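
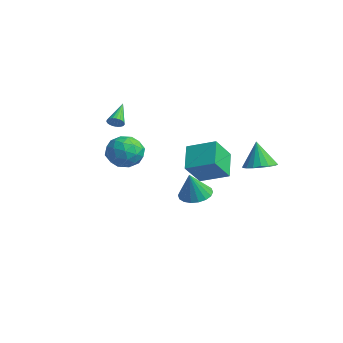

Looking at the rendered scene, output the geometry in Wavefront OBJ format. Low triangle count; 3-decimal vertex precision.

v -3.279 2.8 -4.13
v -2.575 2.157 -4.493
v -2.921 2.22 -2.41
v -2.336 2.535 -4.415
v -2.284 2.966 -4.281
v -2.429 3.363 -4.117
v -2.742 3.649 -3.955
v -3.162 3.767 -3.828
v -3.605 3.693 -3.761
v -3.983 3.443 -3.767
v -4.222 3.064 -3.845
v -4.274 2.634 -3.979
v -4.129 2.236 -4.143
v -3.816 1.95 -4.304
v -3.396 1.832 -4.432
v -2.954 1.906 -4.499
v 2.906 -0.05 -0.443
v 3.4 -1.188 0.847
v 1.687 0.645 0.636
v 2.181 -0.493 1.926
v 4.079 1.113 0.134
v 4.573 -0.025 1.424
v 2.86 1.808 1.213
v 3.354 0.67 2.503
v 3.908 3.032 0.501
v 4.506 2.286 0.666
v 3.452 3.028 2.139
v 4.758 2.629 0.737
v 4.842 3.052 0.761
v 4.741 3.47 0.734
v 4.475 3.802 0.661
v 4.097 3.981 0.555
v 3.681 3.973 0.44
v 3.31 3.777 0.336
v 3.058 3.434 0.265
v 2.974 3.012 0.241
v 3.075 2.593 0.268
v 3.341 2.261 0.342
v 3.719 2.082 0.447
v 4.135 2.091 0.563
v -0.647 -2.938 1.563
v 0.19 -2.188 1.34
v 0.57 -4.332 1.44
v 1.407 -3.582 1.217
v 0.932 -3.617 2.259
v 0.18 -2.756 2.336
v 0.58 -3.764 0.444
v -0.172 -2.903 0.521
v 0.948 -2.698 0.649
v 1.166 -2.607 1.77
v -0.406 -3.913 1.01
v -0.188 -3.822 2.131
v -0.335 -2.441 1.463
v 1.095 -4.079 1.317
v 0.816 -4.1 1.93
v 1.308 -3.659 1.799
v -0.341 -2.775 2.048
v 0.151 -2.334 1.917
v 0.587 -3.174 2.457
v 0.609 -4.186 0.863
v 1.101 -3.745 0.732
v -0.548 -2.861 0.981
v -0.056 -2.42 0.85
v 0.173 -3.346 0.323
v 0.602 -2.3 0.925
v 1.318 -3.119 0.852
v 0.831 -3.226 0.398
v 0.389 -2.72 0.443
v 0.73 -2.246 1.584
v 1.446 -3.066 1.512
v 1.167 -3.087 2.124
v 0.725 -2.58 2.169
v 1.176 -2.546 1.178
v -0.686 -3.454 1.268
v 0.03 -4.274 1.196
v 0.035 -3.94 0.611
v -0.407 -3.433 0.656
v -0.558 -3.401 1.928
v 0.158 -4.22 1.855
v 0.371 -3.8 2.337
v -0.071 -3.294 2.382
v -0.416 -3.974 1.602
v -1.344 -3.022 2.964
v -1.171 -3.27 3.374
v -2.356 -2.118 3.936
v -1.037 -3.107 3.362
v -0.955 -2.928 3.281
v -0.941 -2.766 3.145
v -0.997 -2.648 2.978
v -1.112 -2.595 2.808
v -1.268 -2.616 2.665
v -1.436 -2.706 2.574
v -1.589 -2.852 2.55
v -1.699 -3.027 2.598
v -1.748 -3.201 2.709
v -1.726 -3.344 2.864
v -1.639 -3.431 3.036
v -1.501 -3.448 3.196
v -1.335 -3.391 3.316
f 2 1 4
f 2 4 3
f 4 1 5
f 4 5 3
f 5 1 6
f 5 6 3
f 6 1 7
f 6 7 3
f 7 1 8
f 7 8 3
f 8 1 9
f 8 9 3
f 9 1 10
f 9 10 3
f 10 1 11
f 10 11 3
f 11 1 12
f 11 12 3
f 12 1 13
f 12 13 3
f 13 1 14
f 13 14 3
f 14 1 15
f 14 15 3
f 15 1 16
f 15 16 3
f 16 1 2
f 16 2 3
f 18 20 17
f 21 18 17
f 17 20 19
f 19 21 17
f 18 24 20
f 22 18 21
f 22 24 18
f 20 24 19
f 23 21 19
f 19 24 23
f 23 22 21
f 24 22 23
f 26 25 28
f 26 28 27
f 28 25 29
f 28 29 27
f 29 25 30
f 29 30 27
f 30 25 31
f 30 31 27
f 31 25 32
f 31 32 27
f 32 25 33
f 32 33 27
f 33 25 34
f 33 34 27
f 34 25 35
f 34 35 27
f 35 25 36
f 35 36 27
f 36 25 37
f 36 37 27
f 37 25 38
f 37 38 27
f 38 25 39
f 38 39 27
f 39 25 40
f 39 40 27
f 40 25 26
f 40 26 27
f 41 78 57
f 78 52 81
f 57 81 46
f 78 81 57
f 41 57 53
f 57 46 58
f 53 58 42
f 57 58 53
f 41 53 62
f 53 42 63
f 62 63 48
f 53 63 62
f 41 62 74
f 62 48 77
f 74 77 51
f 62 77 74
f 41 74 78
f 74 51 82
f 78 82 52
f 74 82 78
f 42 58 69
f 58 46 72
f 69 72 50
f 58 72 69
f 46 81 59
f 81 52 80
f 59 80 45
f 81 80 59
f 52 82 79
f 82 51 75
f 79 75 43
f 82 75 79
f 51 77 76
f 77 48 64
f 76 64 47
f 77 64 76
f 48 63 68
f 63 42 65
f 68 65 49
f 63 65 68
f 44 70 56
f 70 50 71
f 56 71 45
f 70 71 56
f 44 56 54
f 56 45 55
f 54 55 43
f 56 55 54
f 44 54 61
f 54 43 60
f 61 60 47
f 54 60 61
f 44 61 66
f 61 47 67
f 66 67 49
f 61 67 66
f 44 66 70
f 66 49 73
f 70 73 50
f 66 73 70
f 45 71 59
f 71 50 72
f 59 72 46
f 71 72 59
f 43 55 79
f 55 45 80
f 79 80 52
f 55 80 79
f 47 60 76
f 60 43 75
f 76 75 51
f 60 75 76
f 49 67 68
f 67 47 64
f 68 64 48
f 67 64 68
f 50 73 69
f 73 49 65
f 69 65 42
f 73 65 69
f 84 83 86
f 84 86 85
f 86 83 87
f 86 87 85
f 87 83 88
f 87 88 85
f 88 83 89
f 88 89 85
f 89 83 90
f 89 90 85
f 90 83 91
f 90 91 85
f 91 83 92
f 91 92 85
f 92 83 93
f 92 93 85
f 93 83 94
f 93 94 85
f 94 83 95
f 94 95 85
f 95 83 96
f 95 96 85
f 96 83 97
f 96 97 85
f 97 83 98
f 97 98 85
f 98 83 99
f 98 99 85
f 99 83 84
f 99 84 85



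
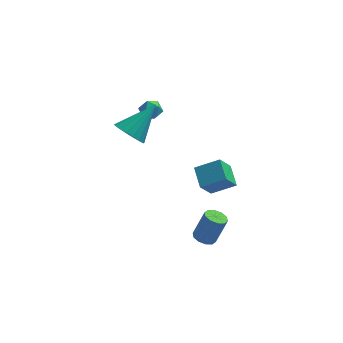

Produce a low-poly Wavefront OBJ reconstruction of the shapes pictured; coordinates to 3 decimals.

v -3.036 2.206 3.418
v -2.742 1.798 2.972
v -3.998 1.742 3.208
v -3.704 1.334 2.762
v -3.577 1.262 3.419
v -2.982 1.548 3.549
v -3.758 1.992 2.631
v -3.163 2.278 2.761
v -3.188 1.665 2.486
v -3.076 1.214 2.972
v -3.664 2.326 3.208
v -3.552 1.875 3.694
v -0.82 0.095 -1.609
v 0.484 0.16 -0.955
v -1.153 1.235 -1.058
v 0.15 1.301 -0.404
v -0.27 0.819 -2.776
v 1.033 0.885 -2.122
v -0.604 1.96 -2.225
v 0.7 2.025 -1.571
v -0.55 -2.043 -3.719
v -0.02 -1.802 -3.958
v 0.561 -1.575 -2.44
v 0.03 -1.817 -2.201
v -0.272 -1.51 -3.905
v 0.309 -1.283 -2.388
v -0.63 -1.421 -3.781
v -0.05 -1.195 -2.264
v -0.958 -1.57 -3.633
v -0.378 -1.344 -2.116
v -1.13 -1.9 -3.518
v -0.55 -1.674 -2.001
v -1.081 -2.285 -3.48
v -0.5 -2.058 -1.962
v -0.829 -2.577 -3.532
v -0.248 -2.35 -2.015
v -0.47 -2.665 -3.656
v 0.11 -2.439 -2.139
v -0.142 -2.516 -3.804
v 0.438 -2.29 -2.287
v 0.03 -2.186 -3.919
v 0.61 -1.96 -2.402
v -4.339 -0.481 3.071
v -3.925 -0.067 2.349
v -3.061 0.641 4.449
v -4.24 0.188 2.433
v -4.574 0.31 2.643
v -4.862 0.276 2.939
v -5.047 0.092 3.26
v -5.091 -0.206 3.544
v -4.987 -0.559 3.734
v -4.754 -0.896 3.793
v -4.439 -1.151 3.709
v -4.105 -1.273 3.498
v -3.816 -1.239 3.203
v -3.632 -1.055 2.882
v -3.588 -0.757 2.598
v -3.692 -0.404 2.408
f 1 12 6
f 1 6 2
f 1 2 8
f 1 8 11
f 1 11 12
f 2 6 10
f 6 12 5
f 12 11 3
f 11 8 7
f 8 2 9
f 4 10 5
f 4 5 3
f 4 3 7
f 4 7 9
f 4 9 10
f 5 10 6
f 3 5 12
f 7 3 11
f 9 7 8
f 10 9 2
f 14 16 13
f 17 14 13
f 13 16 15
f 15 17 13
f 14 20 16
f 18 14 17
f 18 20 14
f 16 20 15
f 19 17 15
f 15 20 19
f 19 18 17
f 20 18 19
f 22 21 25
f 22 25 23
f 23 25 26
f 23 26 24
f 25 21 27
f 25 27 26
f 26 27 28
f 26 28 24
f 27 21 29
f 27 29 28
f 28 29 30
f 28 30 24
f 29 21 31
f 29 31 30
f 30 31 32
f 30 32 24
f 31 21 33
f 31 33 32
f 32 33 34
f 32 34 24
f 33 21 35
f 33 35 34
f 34 35 36
f 34 36 24
f 35 21 37
f 35 37 36
f 36 37 38
f 36 38 24
f 37 21 39
f 37 39 38
f 38 39 40
f 38 40 24
f 39 21 41
f 39 41 40
f 40 41 42
f 40 42 24
f 41 21 22
f 41 22 42
f 42 22 23
f 42 23 24
f 44 43 46
f 44 46 45
f 46 43 47
f 46 47 45
f 47 43 48
f 47 48 45
f 48 43 49
f 48 49 45
f 49 43 50
f 49 50 45
f 50 43 51
f 50 51 45
f 51 43 52
f 51 52 45
f 52 43 53
f 52 53 45
f 53 43 54
f 53 54 45
f 54 43 55
f 54 55 45
f 55 43 56
f 55 56 45
f 56 43 57
f 56 57 45
f 57 43 58
f 57 58 45
f 58 43 44
f 58 44 45



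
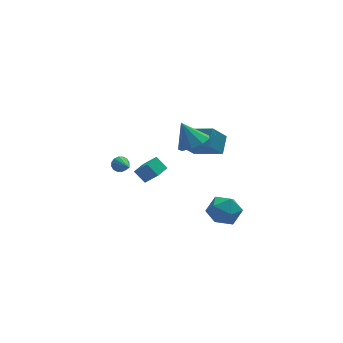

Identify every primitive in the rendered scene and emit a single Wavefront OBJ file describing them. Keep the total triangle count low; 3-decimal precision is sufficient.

v -0.233 1.427 1.317
v 0.261 2.261 2.008
v 0.649 1.788 0.25
v 1.143 2.622 0.942
v 0.957 0.238 1.898
v 1.451 1.072 2.59
v 1.839 0.599 0.832
v 2.333 1.433 1.523
v -3.466 1.584 0.526
v -3.023 1.501 0.311
v -3.374 0.196 1.254
v -2.968 1.621 0.534
v -3.047 1.732 0.754
v -3.238 1.802 0.914
v -3.49 1.815 0.97
v -3.736 1.765 0.907
v -3.91 1.667 0.742
v -3.965 1.547 0.519
v -3.886 1.437 0.299
v -3.695 1.366 0.139
v -3.443 1.354 0.083
v -3.197 1.403 0.146
v 0.586 -2.234 -0.989
v 1.268 -2.912 -1.297
v -0.028 -3.328 0.057
v 0.654 -4.006 -0.251
v 0.948 -3.199 0.279
v 1.328 -2.523 -0.367
v -0.088 -3.717 -0.873
v 0.292 -3.041 -1.519
v 0.852 -3.828 -1.225
v 1.492 -3.508 -0.513
v -0.252 -2.732 -0.727
v 0.388 -2.412 -0.015
v -2.007 4.015 -2.201
v -1.433 3.454 -1.335
v -1.273 4.693 -2.248
v -0.7 4.132 -1.382
v -1.56 3.488 -2.838
v -0.987 2.927 -1.972
v -0.827 4.166 -2.885
v -0.253 3.605 -2.019
v -0.069 -0.367 2.799
v 0.619 -0.757 3.268
v -0.571 0.267 4.061
v 0.797 -0.193 3.055
v 0.57 0.29 2.722
v 0.044 0.466 2.425
v -0.535 0.251 2.302
v -0.896 -0.252 2.412
v -0.869 -0.81 2.702
v -0.469 -1.16 3.038
v 0.119 -1.14 3.261
f 2 4 1
f 5 2 1
f 1 4 3
f 3 5 1
f 2 8 4
f 6 2 5
f 6 8 2
f 4 8 3
f 7 5 3
f 3 8 7
f 7 6 5
f 8 6 7
f 10 9 12
f 10 12 11
f 12 9 13
f 12 13 11
f 13 9 14
f 13 14 11
f 14 9 15
f 14 15 11
f 15 9 16
f 15 16 11
f 16 9 17
f 16 17 11
f 17 9 18
f 17 18 11
f 18 9 19
f 18 19 11
f 19 9 20
f 19 20 11
f 20 9 21
f 20 21 11
f 21 9 22
f 21 22 11
f 22 9 10
f 22 10 11
f 23 34 28
f 23 28 24
f 23 24 30
f 23 30 33
f 23 33 34
f 24 28 32
f 28 34 27
f 34 33 25
f 33 30 29
f 30 24 31
f 26 32 27
f 26 27 25
f 26 25 29
f 26 29 31
f 26 31 32
f 27 32 28
f 25 27 34
f 29 25 33
f 31 29 30
f 32 31 24
f 36 38 35
f 39 36 35
f 35 38 37
f 37 39 35
f 36 42 38
f 40 36 39
f 40 42 36
f 38 42 37
f 41 39 37
f 37 42 41
f 41 40 39
f 42 40 41
f 44 43 46
f 44 46 45
f 46 43 47
f 46 47 45
f 47 43 48
f 47 48 45
f 48 43 49
f 48 49 45
f 49 43 50
f 49 50 45
f 50 43 51
f 50 51 45
f 51 43 52
f 51 52 45
f 52 43 53
f 52 53 45
f 53 43 44
f 53 44 45



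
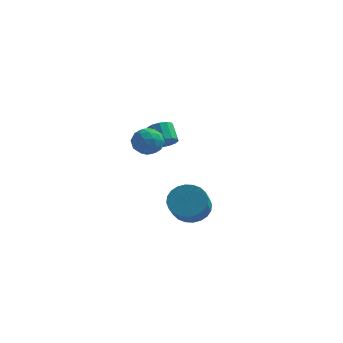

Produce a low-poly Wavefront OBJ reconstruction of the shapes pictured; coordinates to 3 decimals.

v 3.258 -1.604 -4.382
v 4.111 -1.892 -4.77
v 4.194 -2.944 -3.806
v 3.342 -2.656 -3.418
v 4.23 -1.641 -4.507
v 4.313 -2.694 -3.542
v 4.201 -1.385 -4.225
v 4.284 -2.438 -3.26
v 4.028 -1.162 -3.966
v 4.111 -2.215 -3.002
v 3.738 -1.006 -3.771
v 3.821 -2.059 -2.807
v 3.376 -0.941 -3.669
v 3.459 -1.994 -2.705
v 2.995 -0.977 -3.676
v 3.078 -2.03 -2.712
v 2.655 -1.109 -3.79
v 2.738 -2.161 -2.826
v 2.406 -1.316 -3.994
v 2.489 -2.368 -3.03
v 2.287 -1.566 -4.258
v 2.37 -2.619 -3.293
v 2.316 -1.822 -4.54
v 2.399 -2.875 -3.575
v 2.489 -2.045 -4.798
v 2.572 -3.098 -3.834
v 2.779 -2.201 -4.993
v 2.862 -3.254 -4.029
v 3.141 -2.266 -5.095
v 3.224 -3.319 -4.131
v 3.522 -2.23 -5.088
v 3.605 -3.283 -4.124
v 3.862 -2.099 -4.974
v 3.945 -3.151 -4.01
v 0.587 3.528 -2.903
v 1.195 3.599 -2.585
v 0.721 4.303 -1.838
v 0.113 4.232 -2.157
v 1.18 3.877 -2.856
v 0.707 4.581 -2.109
v 0.977 4.045 -3.142
v 0.504 4.748 -2.395
v 0.65 4.048 -3.353
v 0.177 4.752 -2.606
v 0.303 3.886 -3.421
v -0.17 4.59 -2.674
v 0.046 3.611 -3.324
v -0.427 4.315 -2.577
v -0.039 3.309 -3.094
v -0.513 4.013 -2.347
v 0.074 3.077 -2.804
v -0.399 3.781 -2.057
v 0.35 2.988 -2.545
v -0.123 3.692 -1.798
v 0.701 3.071 -2.4
v 0.228 3.774 -1.653
v 1.016 3.298 -2.415
v 0.543 4.002 -1.668
v 0.062 2.129 -1.954
v 0.601 1.711 -2.498
v 0.019 0.989 -1.122
v 0.558 0.571 -1.666
v 0.852 1.241 -1.191
v 0.878 1.946 -1.705
v -0.258 0.754 -1.915
v -0.232 1.459 -2.429
v 0.403 0.862 -2.475
v 1.089 1.163 -2.027
v -0.469 1.537 -1.593
v 0.217 1.838 -1.145
v 0.335 2.02 -2.299
v 0.285 0.68 -1.321
v 0.457 1.074 -1.041
v 0.774 0.828 -1.362
v 0.498 2.158 -1.832
v 0.815 1.913 -2.153
v 0.962 1.636 -1.384
v -0.195 0.787 -1.467
v 0.122 0.542 -1.788
v -0.154 1.872 -2.258
v 0.163 1.626 -2.579
v -0.342 1.064 -2.236
v 0.536 1.275 -2.605
v 0.511 0.605 -2.116
v 0.031 0.713 -2.263
v 0.046 1.127 -2.565
v 0.939 1.452 -2.342
v 0.914 0.782 -1.853
v 1.086 1.176 -1.573
v 1.102 1.59 -1.875
v 0.823 0.953 -2.328
v -0.294 1.918 -1.767
v -0.319 1.248 -1.278
v -0.482 1.11 -1.745
v -0.466 1.524 -2.047
v 0.109 2.095 -1.504
v 0.084 1.425 -1.015
v 0.574 1.573 -1.055
v 0.589 1.987 -1.357
v -0.203 1.747 -1.292
f 2 1 5
f 2 5 3
f 3 5 6
f 3 6 4
f 5 1 7
f 5 7 6
f 6 7 8
f 6 8 4
f 7 1 9
f 7 9 8
f 8 9 10
f 8 10 4
f 9 1 11
f 9 11 10
f 10 11 12
f 10 12 4
f 11 1 13
f 11 13 12
f 12 13 14
f 12 14 4
f 13 1 15
f 13 15 14
f 14 15 16
f 14 16 4
f 15 1 17
f 15 17 16
f 16 17 18
f 16 18 4
f 17 1 19
f 17 19 18
f 18 19 20
f 18 20 4
f 19 1 21
f 19 21 20
f 20 21 22
f 20 22 4
f 21 1 23
f 21 23 22
f 22 23 24
f 22 24 4
f 23 1 25
f 23 25 24
f 24 25 26
f 24 26 4
f 25 1 27
f 25 27 26
f 26 27 28
f 26 28 4
f 27 1 29
f 27 29 28
f 28 29 30
f 28 30 4
f 29 1 31
f 29 31 30
f 30 31 32
f 30 32 4
f 31 1 33
f 31 33 32
f 32 33 34
f 32 34 4
f 33 1 2
f 33 2 34
f 34 2 3
f 34 3 4
f 36 35 39
f 36 39 37
f 37 39 40
f 37 40 38
f 39 35 41
f 39 41 40
f 40 41 42
f 40 42 38
f 41 35 43
f 41 43 42
f 42 43 44
f 42 44 38
f 43 35 45
f 43 45 44
f 44 45 46
f 44 46 38
f 45 35 47
f 45 47 46
f 46 47 48
f 46 48 38
f 47 35 49
f 47 49 48
f 48 49 50
f 48 50 38
f 49 35 51
f 49 51 50
f 50 51 52
f 50 52 38
f 51 35 53
f 51 53 52
f 52 53 54
f 52 54 38
f 53 35 55
f 53 55 54
f 54 55 56
f 54 56 38
f 55 35 57
f 55 57 56
f 56 57 58
f 56 58 38
f 57 35 36
f 57 36 58
f 58 36 37
f 58 37 38
f 59 96 75
f 96 70 99
f 75 99 64
f 96 99 75
f 59 75 71
f 75 64 76
f 71 76 60
f 75 76 71
f 59 71 80
f 71 60 81
f 80 81 66
f 71 81 80
f 59 80 92
f 80 66 95
f 92 95 69
f 80 95 92
f 59 92 96
f 92 69 100
f 96 100 70
f 92 100 96
f 60 76 87
f 76 64 90
f 87 90 68
f 76 90 87
f 64 99 77
f 99 70 98
f 77 98 63
f 99 98 77
f 70 100 97
f 100 69 93
f 97 93 61
f 100 93 97
f 69 95 94
f 95 66 82
f 94 82 65
f 95 82 94
f 66 81 86
f 81 60 83
f 86 83 67
f 81 83 86
f 62 88 74
f 88 68 89
f 74 89 63
f 88 89 74
f 62 74 72
f 74 63 73
f 72 73 61
f 74 73 72
f 62 72 79
f 72 61 78
f 79 78 65
f 72 78 79
f 62 79 84
f 79 65 85
f 84 85 67
f 79 85 84
f 62 84 88
f 84 67 91
f 88 91 68
f 84 91 88
f 63 89 77
f 89 68 90
f 77 90 64
f 89 90 77
f 61 73 97
f 73 63 98
f 97 98 70
f 73 98 97
f 65 78 94
f 78 61 93
f 94 93 69
f 78 93 94
f 67 85 86
f 85 65 82
f 86 82 66
f 85 82 86
f 68 91 87
f 91 67 83
f 87 83 60
f 91 83 87



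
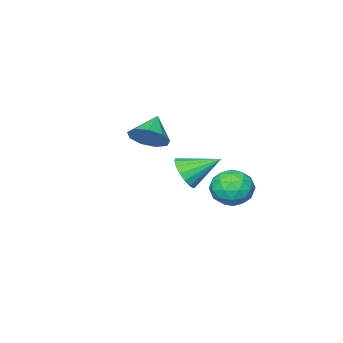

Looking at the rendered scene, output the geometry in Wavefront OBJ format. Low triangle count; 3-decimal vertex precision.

v 1.992 2.15 1.769
v 2.213 1.821 2.377
v 1.467 1.159 1.423
v 1.688 0.83 2.031
v 1.184 1.351 2.063
v 1.509 1.964 2.277
v 2.171 1.016 1.523
v 2.496 1.629 1.737
v 2.324 1.121 2.225
v 1.714 1.327 2.559
v 1.966 1.653 1.241
v 1.356 1.859 1.575
v 2.149 2.073 2.103
v 1.531 0.907 1.697
v 1.235 1.214 1.716
v 1.365 1.02 2.073
v 1.735 2.156 2.044
v 1.865 1.963 2.402
v 1.26 1.687 2.217
v 1.815 1.017 1.398
v 1.945 0.824 1.756
v 2.315 1.96 1.727
v 2.445 1.766 2.084
v 2.42 1.293 1.583
v 2.344 1.468 2.371
v 2.035 0.885 2.168
v 2.319 0.994 1.869
v 2.51 1.355 1.995
v 1.985 1.589 2.567
v 1.676 1.006 2.364
v 1.38 1.313 2.383
v 1.571 1.673 2.509
v 2.05 1.177 2.478
v 2.004 1.974 1.436
v 1.695 1.391 1.233
v 2.109 1.307 1.291
v 2.3 1.667 1.417
v 1.645 2.095 1.632
v 1.336 1.512 1.429
v 1.17 1.625 1.805
v 1.361 1.986 1.931
v 1.63 1.803 1.322
v 3.206 0.903 2.76
v 3.475 0.741 3.295
v 2.454 1.637 3.36
v 3.632 0.976 3.205
v 3.692 1.195 3.013
v 3.64 1.346 2.763
v 3.489 1.396 2.512
v 3.274 1.333 2.319
v 3.043 1.171 2.226
v 2.849 0.949 2.256
v 2.737 0.715 2.401
v 2.733 0.525 2.629
v 2.837 0.421 2.887
v 3.026 0.428 3.115
v 3.256 0.544 3.263
v 1.798 -2.242 2.713
v 2.089 -1.916 3.26
v 1.062 -2.618 3.327
v 1.767 -1.63 3.051
v 1.46 -1.629 2.683
v 1.311 -1.916 2.33
v 1.39 -2.355 2.155
v 1.66 -2.741 2.242
v 1.994 -2.893 2.549
v 2.237 -2.741 2.932
v 2.274 -2.355 3.213
f 1 38 17
f 38 12 41
f 17 41 6
f 38 41 17
f 1 17 13
f 17 6 18
f 13 18 2
f 17 18 13
f 1 13 22
f 13 2 23
f 22 23 8
f 13 23 22
f 1 22 34
f 22 8 37
f 34 37 11
f 22 37 34
f 1 34 38
f 34 11 42
f 38 42 12
f 34 42 38
f 2 18 29
f 18 6 32
f 29 32 10
f 18 32 29
f 6 41 19
f 41 12 40
f 19 40 5
f 41 40 19
f 12 42 39
f 42 11 35
f 39 35 3
f 42 35 39
f 11 37 36
f 37 8 24
f 36 24 7
f 37 24 36
f 8 23 28
f 23 2 25
f 28 25 9
f 23 25 28
f 4 30 16
f 30 10 31
f 16 31 5
f 30 31 16
f 4 16 14
f 16 5 15
f 14 15 3
f 16 15 14
f 4 14 21
f 14 3 20
f 21 20 7
f 14 20 21
f 4 21 26
f 21 7 27
f 26 27 9
f 21 27 26
f 4 26 30
f 26 9 33
f 30 33 10
f 26 33 30
f 5 31 19
f 31 10 32
f 19 32 6
f 31 32 19
f 3 15 39
f 15 5 40
f 39 40 12
f 15 40 39
f 7 20 36
f 20 3 35
f 36 35 11
f 20 35 36
f 9 27 28
f 27 7 24
f 28 24 8
f 27 24 28
f 10 33 29
f 33 9 25
f 29 25 2
f 33 25 29
f 44 43 46
f 44 46 45
f 46 43 47
f 46 47 45
f 47 43 48
f 47 48 45
f 48 43 49
f 48 49 45
f 49 43 50
f 49 50 45
f 50 43 51
f 50 51 45
f 51 43 52
f 51 52 45
f 52 43 53
f 52 53 45
f 53 43 54
f 53 54 45
f 54 43 55
f 54 55 45
f 55 43 56
f 55 56 45
f 56 43 57
f 56 57 45
f 57 43 44
f 57 44 45
f 59 58 61
f 59 61 60
f 61 58 62
f 61 62 60
f 62 58 63
f 62 63 60
f 63 58 64
f 63 64 60
f 64 58 65
f 64 65 60
f 65 58 66
f 65 66 60
f 66 58 67
f 66 67 60
f 67 58 68
f 67 68 60
f 68 58 59
f 68 59 60



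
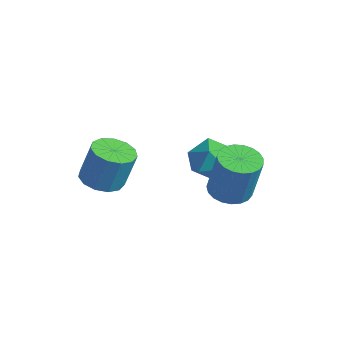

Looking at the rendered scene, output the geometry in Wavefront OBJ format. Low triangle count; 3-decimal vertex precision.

v -1.018 -1.063 -4.412
v -0.165 -0.797 -4.632
v 0.131 -0.391 -2.987
v -0.722 -0.657 -2.768
v -0.466 -0.378 -4.681
v -0.169 0.028 -3.036
v -0.942 -0.176 -4.645
v -0.646 0.23 -3
v -1.443 -0.256 -4.535
v -1.146 0.15 -2.89
v -1.808 -0.592 -4.386
v -1.511 -0.186 -2.741
v -1.923 -1.078 -4.246
v -1.626 -0.671 -2.601
v -1.751 -1.559 -4.158
v -1.454 -1.152 -2.513
v -1.346 -1.882 -4.151
v -1.049 -1.476 -2.506
v -0.837 -1.946 -4.227
v -0.54 -1.54 -2.582
v -0.386 -1.729 -4.362
v -0.089 -1.323 -2.717
v -0.135 -1.301 -4.513
v 0.161 -0.895 -2.868
v 2.957 2.087 -3.795
v 3.752 2.361 -4.015
v 4.279 2.448 -2.005
v 3.483 2.173 -1.785
v 3.572 2.673 -3.982
v 4.099 2.76 -1.971
v 3.285 2.883 -3.916
v 3.812 2.97 -1.905
v 2.942 2.956 -3.829
v 3.468 3.043 -1.818
v 2.601 2.878 -3.736
v 3.127 2.965 -1.726
v 2.321 2.664 -3.654
v 2.848 2.751 -1.643
v 2.152 2.349 -3.596
v 2.678 2.436 -1.585
v 2.121 1.99 -3.572
v 2.648 2.077 -1.562
v 2.235 1.647 -3.587
v 2.762 1.734 -1.577
v 2.474 1.38 -3.638
v 3.001 1.467 -1.628
v 2.796 1.235 -3.716
v 3.323 1.322 -1.706
v 3.146 1.238 -3.808
v 3.673 1.325 -1.798
v 3.463 1.387 -3.898
v 3.99 1.474 -1.887
v 3.693 1.657 -3.969
v 4.22 1.744 -1.959
v 3.795 2.002 -4.011
v 4.322 2.089 -2.001
v -0.268 2.795 -3.803
v 0.337 3.175 -4.575
v 1.123 2.405 -2.905
v 1.728 2.785 -3.677
v 1.141 3.438 -3.099
v 0.281 3.679 -3.654
v 1.179 1.901 -3.826
v 0.319 2.142 -4.381
v 1.231 2.622 -4.589
v 1.208 3.573 -4.139
v 0.252 2.007 -3.341
v 0.229 2.958 -2.891
f 2 1 5
f 2 5 3
f 3 5 6
f 3 6 4
f 5 1 7
f 5 7 6
f 6 7 8
f 6 8 4
f 7 1 9
f 7 9 8
f 8 9 10
f 8 10 4
f 9 1 11
f 9 11 10
f 10 11 12
f 10 12 4
f 11 1 13
f 11 13 12
f 12 13 14
f 12 14 4
f 13 1 15
f 13 15 14
f 14 15 16
f 14 16 4
f 15 1 17
f 15 17 16
f 16 17 18
f 16 18 4
f 17 1 19
f 17 19 18
f 18 19 20
f 18 20 4
f 19 1 21
f 19 21 20
f 20 21 22
f 20 22 4
f 21 1 23
f 21 23 22
f 22 23 24
f 22 24 4
f 23 1 2
f 23 2 24
f 24 2 3
f 24 3 4
f 26 25 29
f 26 29 27
f 27 29 30
f 27 30 28
f 29 25 31
f 29 31 30
f 30 31 32
f 30 32 28
f 31 25 33
f 31 33 32
f 32 33 34
f 32 34 28
f 33 25 35
f 33 35 34
f 34 35 36
f 34 36 28
f 35 25 37
f 35 37 36
f 36 37 38
f 36 38 28
f 37 25 39
f 37 39 38
f 38 39 40
f 38 40 28
f 39 25 41
f 39 41 40
f 40 41 42
f 40 42 28
f 41 25 43
f 41 43 42
f 42 43 44
f 42 44 28
f 43 25 45
f 43 45 44
f 44 45 46
f 44 46 28
f 45 25 47
f 45 47 46
f 46 47 48
f 46 48 28
f 47 25 49
f 47 49 48
f 48 49 50
f 48 50 28
f 49 25 51
f 49 51 50
f 50 51 52
f 50 52 28
f 51 25 53
f 51 53 52
f 52 53 54
f 52 54 28
f 53 25 55
f 53 55 54
f 54 55 56
f 54 56 28
f 55 25 26
f 55 26 56
f 56 26 27
f 56 27 28
f 57 68 62
f 57 62 58
f 57 58 64
f 57 64 67
f 57 67 68
f 58 62 66
f 62 68 61
f 68 67 59
f 67 64 63
f 64 58 65
f 60 66 61
f 60 61 59
f 60 59 63
f 60 63 65
f 60 65 66
f 61 66 62
f 59 61 68
f 63 59 67
f 65 63 64
f 66 65 58



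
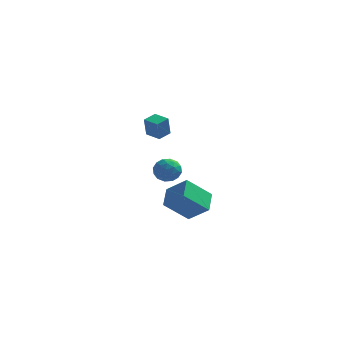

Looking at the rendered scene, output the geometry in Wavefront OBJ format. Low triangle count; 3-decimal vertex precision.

v -2.253 2.173 -1.448
v -2.299 1.866 -0.31
v -3.054 2.655 -1.351
v -3.1 2.348 -0.213
v -1.82 2.852 -1.247
v -1.866 2.545 -0.109
v -2.621 3.334 -1.15
v -2.667 3.027 -0.012
v -0.552 -4.659 -3.104
v -0.64 -3.52 -2.548
v 0.553 -4.024 -4.23
v 0.465 -2.885 -3.674
v 0.515 -4.995 -2.246
v 0.427 -3.856 -1.69
v 1.62 -4.36 -3.372
v 1.532 -3.221 -2.816
v -0.739 -2.185 -1.429
v -0.152 -2.542 -1.748
v -1.308 -3.258 -1.272
v -0.721 -3.615 -1.591
v -0.643 -3.291 -0.912
v -0.291 -2.628 -1.008
v -1.169 -3.172 -2.012
v -0.817 -2.509 -2.108
v -0.418 -3.152 -2.108
v -0.093 -3.226 -1.428
v -1.367 -2.574 -1.592
v -1.042 -2.648 -0.912
v -0.396 -2.269 -1.602
v -1.064 -3.531 -1.418
v -1.018 -3.34 -1.019
v -0.674 -3.55 -1.206
v -0.477 -2.319 -1.167
v -0.133 -2.529 -1.355
v -0.421 -2.97 -0.864
v -1.327 -3.271 -1.665
v -0.983 -3.481 -1.853
v -0.786 -2.25 -1.814
v -0.442 -2.46 -2.001
v -1.039 -2.83 -2.156
v -0.207 -2.838 -2.001
v -0.542 -3.469 -1.909
v -0.805 -3.208 -2.156
v -0.598 -2.818 -2.213
v -0.016 -2.881 -1.602
v -0.35 -3.512 -1.51
v -0.304 -3.321 -1.11
v -0.098 -2.931 -1.167
v -0.172 -3.24 -1.813
v -1.11 -2.288 -1.51
v -1.444 -2.919 -1.418
v -1.362 -2.869 -1.853
v -1.156 -2.479 -1.91
v -0.918 -2.331 -1.111
v -1.253 -2.962 -1.019
v -0.862 -2.982 -0.807
v -0.655 -2.592 -0.864
v -1.288 -2.56 -1.207
f 2 4 1
f 5 2 1
f 1 4 3
f 3 5 1
f 2 8 4
f 6 2 5
f 6 8 2
f 4 8 3
f 7 5 3
f 3 8 7
f 7 6 5
f 8 6 7
f 10 12 9
f 13 10 9
f 9 12 11
f 11 13 9
f 10 16 12
f 14 10 13
f 14 16 10
f 12 16 11
f 15 13 11
f 11 16 15
f 15 14 13
f 16 14 15
f 17 54 33
f 54 28 57
f 33 57 22
f 54 57 33
f 17 33 29
f 33 22 34
f 29 34 18
f 33 34 29
f 17 29 38
f 29 18 39
f 38 39 24
f 29 39 38
f 17 38 50
f 38 24 53
f 50 53 27
f 38 53 50
f 17 50 54
f 50 27 58
f 54 58 28
f 50 58 54
f 18 34 45
f 34 22 48
f 45 48 26
f 34 48 45
f 22 57 35
f 57 28 56
f 35 56 21
f 57 56 35
f 28 58 55
f 58 27 51
f 55 51 19
f 58 51 55
f 27 53 52
f 53 24 40
f 52 40 23
f 53 40 52
f 24 39 44
f 39 18 41
f 44 41 25
f 39 41 44
f 20 46 32
f 46 26 47
f 32 47 21
f 46 47 32
f 20 32 30
f 32 21 31
f 30 31 19
f 32 31 30
f 20 30 37
f 30 19 36
f 37 36 23
f 30 36 37
f 20 37 42
f 37 23 43
f 42 43 25
f 37 43 42
f 20 42 46
f 42 25 49
f 46 49 26
f 42 49 46
f 21 47 35
f 47 26 48
f 35 48 22
f 47 48 35
f 19 31 55
f 31 21 56
f 55 56 28
f 31 56 55
f 23 36 52
f 36 19 51
f 52 51 27
f 36 51 52
f 25 43 44
f 43 23 40
f 44 40 24
f 43 40 44
f 26 49 45
f 49 25 41
f 45 41 18
f 49 41 45



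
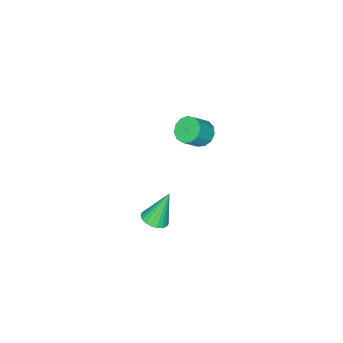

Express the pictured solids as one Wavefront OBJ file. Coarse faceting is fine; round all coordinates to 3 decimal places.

v 3.712 3.083 0.366
v 4.15 3.582 0.454
v 3.048 3.377 2.014
v 3.932 3.715 0.342
v 3.676 3.739 0.235
v 3.427 3.649 0.15
v 3.226 3.462 0.103
v 3.109 3.209 0.101
v 3.097 2.934 0.145
v 3.191 2.685 0.228
v 3.375 2.505 0.334
v 3.617 2.424 0.446
v 3.876 2.458 0.544
v 4.106 2.6 0.611
v 4.268 2.825 0.637
v 4.334 3.095 0.615
v 4.292 3.363 0.55
v -2.858 0.248 -0.416
v -2.363 0.035 -0.952
v -1.526 -0.161 -0.1
v -2.022 0.052 0.436
v -2.313 0.458 -0.903
v -1.477 0.261 -0.051
v -2.437 0.814 -0.699
v -1.6 0.617 0.153
v -2.694 0.99 -0.406
v -1.858 0.794 0.446
v -3.004 0.931 -0.116
v -2.167 0.735 0.736
v -3.267 0.655 0.079
v -2.43 0.459 0.931
v -3.4 0.25 0.117
v -2.564 0.053 0.969
v -3.362 -0.156 -0.015
v -2.525 -0.352 0.837
v -3.163 -0.433 -0.274
v -2.327 -0.63 0.578
v -2.868 -0.494 -0.578
v -2.032 -0.691 0.274
v -2.57 -0.32 -0.83
v -1.733 -0.516 0.021
f 2 1 4
f 2 4 3
f 4 1 5
f 4 5 3
f 5 1 6
f 5 6 3
f 6 1 7
f 6 7 3
f 7 1 8
f 7 8 3
f 8 1 9
f 8 9 3
f 9 1 10
f 9 10 3
f 10 1 11
f 10 11 3
f 11 1 12
f 11 12 3
f 12 1 13
f 12 13 3
f 13 1 14
f 13 14 3
f 14 1 15
f 14 15 3
f 15 1 16
f 15 16 3
f 16 1 17
f 16 17 3
f 17 1 2
f 17 2 3
f 19 18 22
f 19 22 20
f 20 22 23
f 20 23 21
f 22 18 24
f 22 24 23
f 23 24 25
f 23 25 21
f 24 18 26
f 24 26 25
f 25 26 27
f 25 27 21
f 26 18 28
f 26 28 27
f 27 28 29
f 27 29 21
f 28 18 30
f 28 30 29
f 29 30 31
f 29 31 21
f 30 18 32
f 30 32 31
f 31 32 33
f 31 33 21
f 32 18 34
f 32 34 33
f 33 34 35
f 33 35 21
f 34 18 36
f 34 36 35
f 35 36 37
f 35 37 21
f 36 18 38
f 36 38 37
f 37 38 39
f 37 39 21
f 38 18 40
f 38 40 39
f 39 40 41
f 39 41 21
f 40 18 19
f 40 19 41
f 41 19 20
f 41 20 21



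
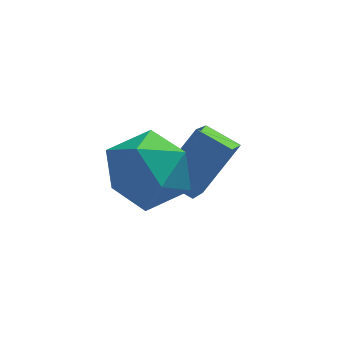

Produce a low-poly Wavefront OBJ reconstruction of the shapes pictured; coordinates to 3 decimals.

v 0.762 2.267 2.71
v 1.61 2.848 3.829
v 1.029 3.338 1.951
v 1.878 3.919 3.07
v 1.502 1.841 2.37
v 2.351 2.422 3.489
v 1.77 2.912 1.611
v 2.618 3.493 2.73
v 0.635 2.019 4.522
v 1.318 1.222 4.454
v -0.198 1.418 3.166
v 0.485 0.621 3.098
v -0.192 0.667 3.902
v 0.323 1.039 4.74
v 0.797 1.601 2.88
v 1.312 1.973 3.718
v 1.418 0.964 3.44
v 0.807 0.387 4.071
v 0.313 2.253 3.549
v -0.298 1.676 4.18
f 2 4 1
f 5 2 1
f 1 4 3
f 3 5 1
f 2 8 4
f 6 2 5
f 6 8 2
f 4 8 3
f 7 5 3
f 3 8 7
f 7 6 5
f 8 6 7
f 9 20 14
f 9 14 10
f 9 10 16
f 9 16 19
f 9 19 20
f 10 14 18
f 14 20 13
f 20 19 11
f 19 16 15
f 16 10 17
f 12 18 13
f 12 13 11
f 12 11 15
f 12 15 17
f 12 17 18
f 13 18 14
f 11 13 20
f 15 11 19
f 17 15 16
f 18 17 10



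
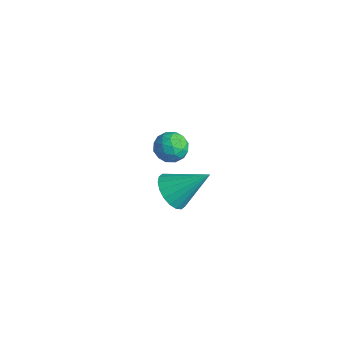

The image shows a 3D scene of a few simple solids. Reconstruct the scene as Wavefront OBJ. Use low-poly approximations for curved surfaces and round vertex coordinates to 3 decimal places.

v -2.293 2.717 3.102
v -1.862 2.493 3.626
v -2.718 1.647 2.994
v -2.287 1.423 3.518
v -2.831 1.863 3.666
v -2.568 2.524 3.733
v -2.012 1.616 2.887
v -1.749 2.277 2.954
v -1.688 1.812 3.493
v -2.194 1.965 3.975
v -2.386 2.175 2.645
v -2.892 2.328 3.127
v -2.04 2.699 3.374
v -2.54 1.441 3.246
v -2.86 1.7 3.333
v -2.606 1.568 3.642
v -2.455 2.717 3.436
v -2.201 2.585 3.745
v -2.771 2.215 3.768
v -2.379 1.555 2.875
v -2.125 1.423 3.184
v -1.974 2.572 2.978
v -1.72 2.44 3.287
v -1.809 1.925 2.852
v -1.684 2.167 3.604
v -1.935 1.538 3.54
v -1.773 1.651 3.169
v -1.618 2.04 3.208
v -1.982 2.257 3.887
v -2.232 1.628 3.823
v -2.552 1.886 3.91
v -2.397 2.275 3.949
v -1.88 1.856 3.809
v -2.348 2.512 2.797
v -2.598 1.883 2.733
v -2.183 1.865 2.671
v -2.028 2.254 2.71
v -2.645 2.602 3.08
v -2.896 1.973 3.016
v -2.962 2.1 3.412
v -2.807 2.489 3.451
v -2.7 2.284 2.811
v -3.873 3.304 -1.795
v -3.124 3.208 -2.284
v -2.947 4.476 -0.605
v -3.303 3.523 -2.455
v -3.595 3.794 -2.496
v -3.942 3.968 -2.397
v -4.275 4.011 -2.179
v -4.529 3.913 -1.885
v -4.653 3.695 -1.573
v -4.622 3.399 -1.305
v -4.444 3.084 -1.134
v -4.152 2.813 -1.093
v -3.805 2.639 -1.192
v -3.472 2.596 -1.41
v -3.218 2.694 -1.704
v -3.094 2.912 -2.016
f 1 38 17
f 38 12 41
f 17 41 6
f 38 41 17
f 1 17 13
f 17 6 18
f 13 18 2
f 17 18 13
f 1 13 22
f 13 2 23
f 22 23 8
f 13 23 22
f 1 22 34
f 22 8 37
f 34 37 11
f 22 37 34
f 1 34 38
f 34 11 42
f 38 42 12
f 34 42 38
f 2 18 29
f 18 6 32
f 29 32 10
f 18 32 29
f 6 41 19
f 41 12 40
f 19 40 5
f 41 40 19
f 12 42 39
f 42 11 35
f 39 35 3
f 42 35 39
f 11 37 36
f 37 8 24
f 36 24 7
f 37 24 36
f 8 23 28
f 23 2 25
f 28 25 9
f 23 25 28
f 4 30 16
f 30 10 31
f 16 31 5
f 30 31 16
f 4 16 14
f 16 5 15
f 14 15 3
f 16 15 14
f 4 14 21
f 14 3 20
f 21 20 7
f 14 20 21
f 4 21 26
f 21 7 27
f 26 27 9
f 21 27 26
f 4 26 30
f 26 9 33
f 30 33 10
f 26 33 30
f 5 31 19
f 31 10 32
f 19 32 6
f 31 32 19
f 3 15 39
f 15 5 40
f 39 40 12
f 15 40 39
f 7 20 36
f 20 3 35
f 36 35 11
f 20 35 36
f 9 27 28
f 27 7 24
f 28 24 8
f 27 24 28
f 10 33 29
f 33 9 25
f 29 25 2
f 33 25 29
f 44 43 46
f 44 46 45
f 46 43 47
f 46 47 45
f 47 43 48
f 47 48 45
f 48 43 49
f 48 49 45
f 49 43 50
f 49 50 45
f 50 43 51
f 50 51 45
f 51 43 52
f 51 52 45
f 52 43 53
f 52 53 45
f 53 43 54
f 53 54 45
f 54 43 55
f 54 55 45
f 55 43 56
f 55 56 45
f 56 43 57
f 56 57 45
f 57 43 58
f 57 58 45
f 58 43 44
f 58 44 45



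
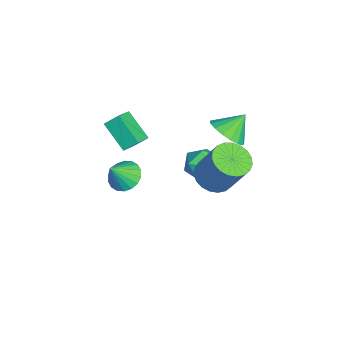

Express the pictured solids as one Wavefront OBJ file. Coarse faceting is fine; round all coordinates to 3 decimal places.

v -2.906 -3.491 -4.175
v -2.064 -3.134 -4.392
v -2.294 -4.189 -2.945
v -2.229 -2.841 -4.143
v -2.527 -2.676 -3.901
v -2.901 -2.673 -3.713
v -3.276 -2.832 -3.616
v -3.577 -3.121 -3.63
v -3.746 -3.484 -3.752
v -3.748 -3.848 -3.957
v -3.584 -4.142 -4.206
v -3.285 -4.307 -4.448
v -2.912 -4.31 -4.636
v -2.537 -4.151 -4.733
v -2.235 -3.862 -4.719
v -2.067 -3.499 -4.597
v -2.653 -4.433 0.25
v -2.645 -3.717 0.874
v -3.626 -3.944 -0.299
v -3.618 -3.228 0.325
v -1.562 -3.492 -0.845
v -1.554 -2.776 -0.221
v -2.535 -3.003 -1.394
v -2.527 -2.287 -0.77
v -3.993 0.608 -3.098
v -3.591 1.061 -3.958
v -2.589 -0.341 -2.942
v -2.187 0.112 -3.802
v -2.302 0.67 -2.918
v -3.169 1.257 -3.015
v -3.011 -0.537 -3.885
v -3.878 0.05 -3.982
v -2.984 0.354 -4.444
v -2.546 1.099 -3.846
v -3.634 -0.379 -3.054
v -3.196 0.366 -2.456
v 2.205 0.704 0.779
v 3.144 0.477 0.522
v 3.855 1.268 2.425
v 2.915 1.496 2.681
v 3.106 0.864 0.376
v 3.817 1.655 2.279
v 2.912 1.223 0.299
v 3.623 2.015 2.202
v 2.596 1.493 0.304
v 3.306 2.284 2.207
v 2.212 1.627 0.392
v 2.923 2.418 2.295
v 1.827 1.601 0.547
v 2.537 2.392 2.45
v 1.507 1.42 0.742
v 2.218 2.211 2.645
v 1.308 1.115 0.943
v 2.019 1.906 2.846
v 1.264 0.739 1.115
v 1.974 1.531 3.018
v 1.382 0.358 1.23
v 2.093 1.149 3.133
v 1.643 0.036 1.266
v 2.354 0.827 3.169
v 2.001 -0.17 1.218
v 2.712 0.621 3.121
v 2.394 -0.225 1.094
v 3.105 0.566 2.997
v 2.754 -0.12 0.916
v 3.465 0.672 2.819
v 3.02 0.129 0.713
v 3.73 0.92 2.616
v -3.083 1.546 -0.949
v -2.075 1.667 -0.58
v -3.557 2.454 0.049
v -2.121 2.037 -0.939
v -2.388 2.294 -1.3
v -2.813 2.379 -1.58
v -3.301 2.274 -1.716
v -3.738 2.002 -1.676
v -4.026 1.625 -1.469
v -4.097 1.23 -1.143
v -3.936 0.908 -0.773
v -3.58 0.731 -0.443
v -3.11 0.741 -0.228
v -2.633 0.936 -0.179
v -2.26 1.27 -0.306
f 2 1 4
f 2 4 3
f 4 1 5
f 4 5 3
f 5 1 6
f 5 6 3
f 6 1 7
f 6 7 3
f 7 1 8
f 7 8 3
f 8 1 9
f 8 9 3
f 9 1 10
f 9 10 3
f 10 1 11
f 10 11 3
f 11 1 12
f 11 12 3
f 12 1 13
f 12 13 3
f 13 1 14
f 13 14 3
f 14 1 15
f 14 15 3
f 15 1 16
f 15 16 3
f 16 1 2
f 16 2 3
f 18 20 17
f 21 18 17
f 17 20 19
f 19 21 17
f 18 24 20
f 22 18 21
f 22 24 18
f 20 24 19
f 23 21 19
f 19 24 23
f 23 22 21
f 24 22 23
f 25 36 30
f 25 30 26
f 25 26 32
f 25 32 35
f 25 35 36
f 26 30 34
f 30 36 29
f 36 35 27
f 35 32 31
f 32 26 33
f 28 34 29
f 28 29 27
f 28 27 31
f 28 31 33
f 28 33 34
f 29 34 30
f 27 29 36
f 31 27 35
f 33 31 32
f 34 33 26
f 38 37 41
f 38 41 39
f 39 41 42
f 39 42 40
f 41 37 43
f 41 43 42
f 42 43 44
f 42 44 40
f 43 37 45
f 43 45 44
f 44 45 46
f 44 46 40
f 45 37 47
f 45 47 46
f 46 47 48
f 46 48 40
f 47 37 49
f 47 49 48
f 48 49 50
f 48 50 40
f 49 37 51
f 49 51 50
f 50 51 52
f 50 52 40
f 51 37 53
f 51 53 52
f 52 53 54
f 52 54 40
f 53 37 55
f 53 55 54
f 54 55 56
f 54 56 40
f 55 37 57
f 55 57 56
f 56 57 58
f 56 58 40
f 57 37 59
f 57 59 58
f 58 59 60
f 58 60 40
f 59 37 61
f 59 61 60
f 60 61 62
f 60 62 40
f 61 37 63
f 61 63 62
f 62 63 64
f 62 64 40
f 63 37 65
f 63 65 64
f 64 65 66
f 64 66 40
f 65 37 67
f 65 67 66
f 66 67 68
f 66 68 40
f 67 37 38
f 67 38 68
f 68 38 39
f 68 39 40
f 70 69 72
f 70 72 71
f 72 69 73
f 72 73 71
f 73 69 74
f 73 74 71
f 74 69 75
f 74 75 71
f 75 69 76
f 75 76 71
f 76 69 77
f 76 77 71
f 77 69 78
f 77 78 71
f 78 69 79
f 78 79 71
f 79 69 80
f 79 80 71
f 80 69 81
f 80 81 71
f 81 69 82
f 81 82 71
f 82 69 83
f 82 83 71
f 83 69 70
f 83 70 71



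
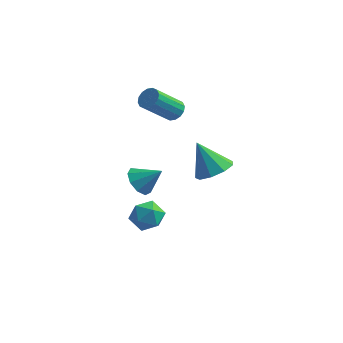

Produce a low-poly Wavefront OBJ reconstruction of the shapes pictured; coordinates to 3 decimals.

v 3.668 -0.769 -0.687
v 4.267 -0.072 -0.41
v 2.732 -0.551 0.787
v 3.773 0.183 -0.761
v 3.23 -0.008 -1.077
v 2.892 -0.555 -1.211
v 2.917 -1.202 -1.1
v 3.293 -1.646 -0.796
v 3.845 -1.68 -0.441
v 4.313 -1.287 -0.201
v 4.48 -0.652 -0.189
v 0.376 2.79 0.124
v 0.932 2.598 0.32
v 0.079 1.518 1.673
v -0.476 1.71 1.476
v 0.87 2.862 0.492
v 0.017 1.782 1.845
v 0.675 3.107 0.565
v -0.177 2.026 1.918
v 0.401 3.267 0.52
v -0.452 2.186 1.872
v 0.12 3.299 0.368
v -0.733 2.218 1.721
v -0.093 3.195 0.151
v -0.945 2.114 1.504
v -0.179 2.982 -0.073
v -1.032 1.902 1.28
v -0.117 2.718 -0.245
v -0.97 1.638 1.108
v 0.077 2.474 -0.318
v -0.775 1.393 1.035
v 0.352 2.314 -0.272
v -0.501 1.233 1.08
v 0.633 2.282 -0.121
v -0.22 1.201 1.232
v 0.845 2.386 0.096
v -0.007 1.305 1.449
v 1.176 -3.477 -0.165
v 1.687 -3.462 -0.78
v 2.144 -3.263 0.645
v 1.495 -2.958 -0.684
v 1.154 -2.698 -0.345
v 0.823 -2.802 0.079
v 0.657 -3.222 0.388
v 0.734 -3.761 0.438
v 1.018 -4.168 0.207
v 1.376 -4.251 -0.199
v 1.64 -3.972 -0.589
v 0.548 -1.844 -4.324
v 1.044 -1.283 -3.836
v 0.856 -2.917 -3.404
v 1.352 -2.356 -2.916
v 0.464 -2.26 -2.941
v 0.274 -1.597 -3.51
v 1.626 -2.603 -3.73
v 1.436 -1.94 -4.299
v 1.711 -1.752 -3.469
v 0.993 -1.54 -2.982
v 0.907 -2.66 -4.258
v 0.189 -2.448 -3.771
f 2 1 4
f 2 4 3
f 4 1 5
f 4 5 3
f 5 1 6
f 5 6 3
f 6 1 7
f 6 7 3
f 7 1 8
f 7 8 3
f 8 1 9
f 8 9 3
f 9 1 10
f 9 10 3
f 10 1 11
f 10 11 3
f 11 1 2
f 11 2 3
f 13 12 16
f 13 16 14
f 14 16 17
f 14 17 15
f 16 12 18
f 16 18 17
f 17 18 19
f 17 19 15
f 18 12 20
f 18 20 19
f 19 20 21
f 19 21 15
f 20 12 22
f 20 22 21
f 21 22 23
f 21 23 15
f 22 12 24
f 22 24 23
f 23 24 25
f 23 25 15
f 24 12 26
f 24 26 25
f 25 26 27
f 25 27 15
f 26 12 28
f 26 28 27
f 27 28 29
f 27 29 15
f 28 12 30
f 28 30 29
f 29 30 31
f 29 31 15
f 30 12 32
f 30 32 31
f 31 32 33
f 31 33 15
f 32 12 34
f 32 34 33
f 33 34 35
f 33 35 15
f 34 12 36
f 34 36 35
f 35 36 37
f 35 37 15
f 36 12 13
f 36 13 37
f 37 13 14
f 37 14 15
f 39 38 41
f 39 41 40
f 41 38 42
f 41 42 40
f 42 38 43
f 42 43 40
f 43 38 44
f 43 44 40
f 44 38 45
f 44 45 40
f 45 38 46
f 45 46 40
f 46 38 47
f 46 47 40
f 47 38 48
f 47 48 40
f 48 38 39
f 48 39 40
f 49 60 54
f 49 54 50
f 49 50 56
f 49 56 59
f 49 59 60
f 50 54 58
f 54 60 53
f 60 59 51
f 59 56 55
f 56 50 57
f 52 58 53
f 52 53 51
f 52 51 55
f 52 55 57
f 52 57 58
f 53 58 54
f 51 53 60
f 55 51 59
f 57 55 56
f 58 57 50



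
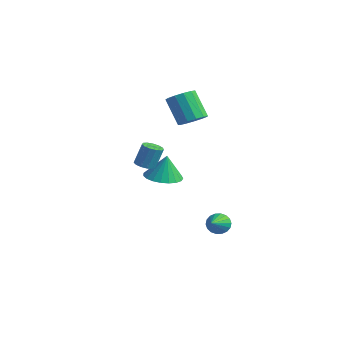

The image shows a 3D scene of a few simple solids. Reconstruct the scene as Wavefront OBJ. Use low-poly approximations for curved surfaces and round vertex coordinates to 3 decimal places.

v -1.265 -1.138 -1.487
v -0.595 -0.317 -1.633
v -1.175 -0.942 0.027
v -0.991 -0.114 -1.636
v -1.435 -0.089 -1.613
v -1.849 -0.245 -1.568
v -2.162 -0.555 -1.509
v -2.321 -0.966 -1.446
v -2.296 -1.407 -1.391
v -2.094 -1.801 -1.352
v -1.748 -2.081 -1.337
v -1.319 -2.197 -1.347
v -0.88 -2.131 -1.382
v -0.508 -1.892 -1.435
v -0.267 -1.524 -1.497
v -0.199 -1.088 -1.558
v -0.315 -0.661 -1.606
v 0.073 -3.362 0.549
v 0.65 -3.283 0.453
v 0.803 -2.86 1.715
v 0.227 -2.938 1.811
v 0.502 -2.996 0.374
v 0.656 -2.573 1.636
v 0.218 -2.825 0.351
v 0.371 -2.402 1.614
v -0.112 -2.824 0.391
v 0.041 -2.401 1.653
v -0.383 -2.994 0.481
v -0.23 -2.571 1.743
v -0.509 -3.281 0.593
v -0.356 -2.857 1.855
v -0.451 -3.593 0.69
v -0.297 -3.17 1.952
v -0.226 -3.832 0.743
v -0.072 -3.409 2.005
v 0.094 -3.921 0.734
v 0.248 -3.498 1.996
v 0.408 -3.833 0.666
v 0.561 -3.41 1.929
v 0.615 -3.595 0.561
v 0.768 -3.172 1.824
v 1.661 0.272 -4.307
v 2.053 0.189 -4.869
v 2.639 -1.032 -3.433
v 2.203 0.407 -4.713
v 2.246 0.597 -4.476
v 2.173 0.724 -4.206
v 1.999 0.761 -3.956
v 1.757 0.701 -3.775
v 1.497 0.556 -3.7
v 1.27 0.355 -3.745
v 1.119 0.138 -3.901
v 1.076 -0.053 -4.138
v 1.149 -0.179 -4.408
v 1.323 -0.216 -4.658
v 1.565 -0.156 -4.839
v 1.825 -0.012 -4.914
v -1.701 1.226 1.86
v -1.192 1.819 2.221
v -2.271 1.806 3.761
v -2.779 1.214 3.4
v -1.537 2.062 1.982
v -2.616 2.049 3.521
v -1.933 2.039 1.704
v -3.012 2.027 3.243
v -2.256 1.759 1.476
v -3.334 1.746 3.015
v -2.402 1.309 1.369
v -3.481 1.297 2.909
v -2.326 0.833 1.419
v -3.404 0.821 2.959
v -2.051 0.482 1.609
v -3.13 0.47 3.148
v -1.665 0.367 1.878
v -2.744 0.355 3.418
v -1.29 0.525 2.142
v -2.369 0.513 3.682
v -1.046 0.905 2.316
v -2.125 0.893 3.856
v -1.009 1.388 2.346
v -2.088 1.375 3.885
f 2 1 4
f 2 4 3
f 4 1 5
f 4 5 3
f 5 1 6
f 5 6 3
f 6 1 7
f 6 7 3
f 7 1 8
f 7 8 3
f 8 1 9
f 8 9 3
f 9 1 10
f 9 10 3
f 10 1 11
f 10 11 3
f 11 1 12
f 11 12 3
f 12 1 13
f 12 13 3
f 13 1 14
f 13 14 3
f 14 1 15
f 14 15 3
f 15 1 16
f 15 16 3
f 16 1 17
f 16 17 3
f 17 1 2
f 17 2 3
f 19 18 22
f 19 22 20
f 20 22 23
f 20 23 21
f 22 18 24
f 22 24 23
f 23 24 25
f 23 25 21
f 24 18 26
f 24 26 25
f 25 26 27
f 25 27 21
f 26 18 28
f 26 28 27
f 27 28 29
f 27 29 21
f 28 18 30
f 28 30 29
f 29 30 31
f 29 31 21
f 30 18 32
f 30 32 31
f 31 32 33
f 31 33 21
f 32 18 34
f 32 34 33
f 33 34 35
f 33 35 21
f 34 18 36
f 34 36 35
f 35 36 37
f 35 37 21
f 36 18 38
f 36 38 37
f 37 38 39
f 37 39 21
f 38 18 40
f 38 40 39
f 39 40 41
f 39 41 21
f 40 18 19
f 40 19 41
f 41 19 20
f 41 20 21
f 43 42 45
f 43 45 44
f 45 42 46
f 45 46 44
f 46 42 47
f 46 47 44
f 47 42 48
f 47 48 44
f 48 42 49
f 48 49 44
f 49 42 50
f 49 50 44
f 50 42 51
f 50 51 44
f 51 42 52
f 51 52 44
f 52 42 53
f 52 53 44
f 53 42 54
f 53 54 44
f 54 42 55
f 54 55 44
f 55 42 56
f 55 56 44
f 56 42 57
f 56 57 44
f 57 42 43
f 57 43 44
f 59 58 62
f 59 62 60
f 60 62 63
f 60 63 61
f 62 58 64
f 62 64 63
f 63 64 65
f 63 65 61
f 64 58 66
f 64 66 65
f 65 66 67
f 65 67 61
f 66 58 68
f 66 68 67
f 67 68 69
f 67 69 61
f 68 58 70
f 68 70 69
f 69 70 71
f 69 71 61
f 70 58 72
f 70 72 71
f 71 72 73
f 71 73 61
f 72 58 74
f 72 74 73
f 73 74 75
f 73 75 61
f 74 58 76
f 74 76 75
f 75 76 77
f 75 77 61
f 76 58 78
f 76 78 77
f 77 78 79
f 77 79 61
f 78 58 80
f 78 80 79
f 79 80 81
f 79 81 61
f 80 58 59
f 80 59 81
f 81 59 60
f 81 60 61



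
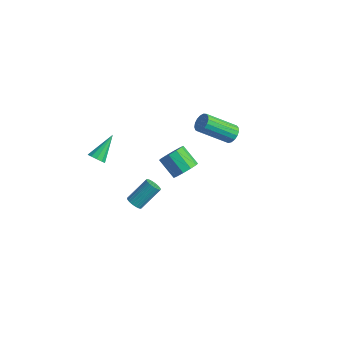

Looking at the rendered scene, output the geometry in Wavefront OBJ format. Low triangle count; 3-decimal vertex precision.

v 2.834 -0.366 1.033
v 3.215 -0.905 1.466
v 2.147 -0.974 2.32
v 1.766 -0.434 1.887
v 3.328 -0.464 1.642
v 2.259 -0.533 2.496
v 3.252 0.015 1.585
v 2.183 -0.054 2.44
v 3.016 0.349 1.317
v 1.948 0.28 2.172
v 2.711 0.409 0.941
v 1.643 0.34 1.796
v 2.453 0.174 0.6
v 1.385 0.105 1.454
v 2.341 -0.267 0.424
v 1.272 -0.336 1.278
v 2.417 -0.746 0.48
v 1.348 -0.815 1.335
v 2.652 -1.08 0.748
v 1.584 -1.149 1.603
v 2.957 -1.14 1.124
v 1.889 -1.209 1.979
v -0.252 -1.372 -3.469
v 0.161 -1.64 -3.3
v 0.464 -0.455 -2.163
v 0.052 -0.188 -2.331
v 0.245 -1.524 -3.444
v 0.549 -0.339 -2.306
v 0.254 -1.384 -3.591
v 0.557 -0.2 -2.453
v 0.185 -1.243 -3.72
v 0.488 -0.059 -2.582
v 0.05 -1.122 -3.81
v 0.353 0.063 -2.673
v -0.131 -1.038 -3.849
v 0.172 0.146 -2.711
v -0.33 -1.006 -3.829
v -0.027 0.179 -2.692
v -0.518 -1.029 -3.755
v -0.214 0.155 -2.618
v -0.664 -1.105 -3.637
v -0.361 0.08 -2.5
v -0.749 -1.221 -3.494
v -0.445 -0.036 -2.356
v -0.757 -1.36 -3.347
v -0.454 -0.176 -2.209
v -0.688 -1.501 -3.218
v -0.385 -0.317 -2.08
v -0.553 -1.623 -3.127
v -0.25 -0.438 -1.99
v -0.372 -1.706 -3.089
v -0.069 -0.522 -1.951
v -0.173 -1.739 -3.108
v 0.13 -0.554 -1.971
v 0.014 -1.715 -3.182
v 0.318 -0.531 -2.045
v -0.566 -3.735 1.899
v -0.047 -3.798 2.068
v -0.754 -2.385 2.981
v -0.046 -3.585 1.803
v -0.243 -3.43 1.575
v -0.564 -3.39 1.47
v -0.886 -3.482 1.529
v -1.086 -3.671 1.729
v -1.087 -3.884 1.994
v -0.889 -4.04 2.223
v -0.568 -4.079 2.328
v -0.247 -3.987 2.268
v 1.267 4.649 -0.031
v 1.814 4.544 0.264
v 0.84 3.107 1.565
v 0.293 3.211 1.271
v 1.69 4.77 0.42
v 0.715 3.333 1.722
v 1.469 4.968 0.473
v 0.494 3.531 1.775
v 1.201 5.093 0.411
v 0.227 3.656 1.712
v 0.949 5.116 0.247
v -0.026 3.679 1.548
v 0.77 5.032 0.02
v -0.205 3.595 1.321
v 0.705 4.86 -0.219
v -0.27 3.423 1.082
v 0.768 4.639 -0.415
v -0.207 3.202 0.887
v 0.946 4.421 -0.523
v -0.029 2.984 0.779
v 1.198 4.255 -0.518
v 0.223 2.818 0.784
v 1.465 4.179 -0.401
v 0.49 2.742 0.9
v 1.687 4.211 -0.2
v 0.713 2.773 1.102
v 1.813 4.342 0.04
v 0.839 2.905 1.342
f 2 1 5
f 2 5 3
f 3 5 6
f 3 6 4
f 5 1 7
f 5 7 6
f 6 7 8
f 6 8 4
f 7 1 9
f 7 9 8
f 8 9 10
f 8 10 4
f 9 1 11
f 9 11 10
f 10 11 12
f 10 12 4
f 11 1 13
f 11 13 12
f 12 13 14
f 12 14 4
f 13 1 15
f 13 15 14
f 14 15 16
f 14 16 4
f 15 1 17
f 15 17 16
f 16 17 18
f 16 18 4
f 17 1 19
f 17 19 18
f 18 19 20
f 18 20 4
f 19 1 21
f 19 21 20
f 20 21 22
f 20 22 4
f 21 1 2
f 21 2 22
f 22 2 3
f 22 3 4
f 24 23 27
f 24 27 25
f 25 27 28
f 25 28 26
f 27 23 29
f 27 29 28
f 28 29 30
f 28 30 26
f 29 23 31
f 29 31 30
f 30 31 32
f 30 32 26
f 31 23 33
f 31 33 32
f 32 33 34
f 32 34 26
f 33 23 35
f 33 35 34
f 34 35 36
f 34 36 26
f 35 23 37
f 35 37 36
f 36 37 38
f 36 38 26
f 37 23 39
f 37 39 38
f 38 39 40
f 38 40 26
f 39 23 41
f 39 41 40
f 40 41 42
f 40 42 26
f 41 23 43
f 41 43 42
f 42 43 44
f 42 44 26
f 43 23 45
f 43 45 44
f 44 45 46
f 44 46 26
f 45 23 47
f 45 47 46
f 46 47 48
f 46 48 26
f 47 23 49
f 47 49 48
f 48 49 50
f 48 50 26
f 49 23 51
f 49 51 50
f 50 51 52
f 50 52 26
f 51 23 53
f 51 53 52
f 52 53 54
f 52 54 26
f 53 23 55
f 53 55 54
f 54 55 56
f 54 56 26
f 55 23 24
f 55 24 56
f 56 24 25
f 56 25 26
f 58 57 60
f 58 60 59
f 60 57 61
f 60 61 59
f 61 57 62
f 61 62 59
f 62 57 63
f 62 63 59
f 63 57 64
f 63 64 59
f 64 57 65
f 64 65 59
f 65 57 66
f 65 66 59
f 66 57 67
f 66 67 59
f 67 57 68
f 67 68 59
f 68 57 58
f 68 58 59
f 70 69 73
f 70 73 71
f 71 73 74
f 71 74 72
f 73 69 75
f 73 75 74
f 74 75 76
f 74 76 72
f 75 69 77
f 75 77 76
f 76 77 78
f 76 78 72
f 77 69 79
f 77 79 78
f 78 79 80
f 78 80 72
f 79 69 81
f 79 81 80
f 80 81 82
f 80 82 72
f 81 69 83
f 81 83 82
f 82 83 84
f 82 84 72
f 83 69 85
f 83 85 84
f 84 85 86
f 84 86 72
f 85 69 87
f 85 87 86
f 86 87 88
f 86 88 72
f 87 69 89
f 87 89 88
f 88 89 90
f 88 90 72
f 89 69 91
f 89 91 90
f 90 91 92
f 90 92 72
f 91 69 93
f 91 93 92
f 92 93 94
f 92 94 72
f 93 69 95
f 93 95 94
f 94 95 96
f 94 96 72
f 95 69 70
f 95 70 96
f 96 70 71
f 96 71 72



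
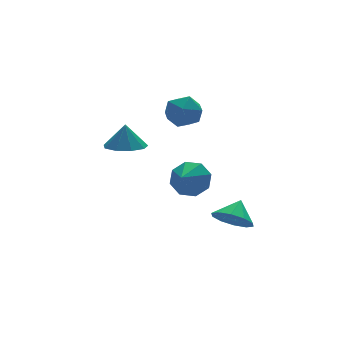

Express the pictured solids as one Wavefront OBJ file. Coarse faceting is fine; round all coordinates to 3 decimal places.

v 0.392 -1.85 -4.143
v 0.827 -1.266 -4.94
v 1.188 -1.29 -3.297
v 0.315 -0.92 -4.687
v -0.168 -0.93 -4.226
v -0.437 -1.292 -3.733
v -0.389 -1.866 -3.397
v -0.043 -2.435 -3.346
v 0.469 -2.78 -3.599
v 0.951 -2.77 -4.06
v 1.22 -2.409 -4.553
v 1.173 -1.834 -4.889
v -0.079 1.946 1.406
v 0.458 1.431 2.163
v -1.498 1.069 1.817
v -0.961 0.554 2.574
v -1.172 1.589 2.683
v -0.295 2.131 2.429
v -0.745 0.369 1.551
v 0.132 0.911 1.297
v 0.047 0.456 2.253
v -0.217 1.21 2.953
v -0.823 1.29 1.027
v -1.087 2.044 1.727
v -0.892 -0.095 -1.871
v -0.274 -0.053 -1.01
v -1.868 -0.925 -1.129
v -0.812 0.555 -1.037
v -1.396 0.782 -1.552
v -1.685 0.495 -2.253
v -1.51 -0.137 -2.731
v -0.973 -0.744 -2.704
v -0.388 -0.971 -2.189
v -0.099 -0.685 -1.488
v -3.233 2.021 -0.021
v -2.661 2.9 -0.234
v -3.107 2.259 1.301
v -3.373 3.067 -0.196
v -4.019 2.745 -0.077
v -4.297 2.084 0.069
v -4.078 1.393 0.172
v -3.463 0.997 0.185
v -2.74 1.079 0.101
v -2.248 1.602 -0.04
v -2.217 2.321 -0.172
f 2 1 4
f 2 4 3
f 4 1 5
f 4 5 3
f 5 1 6
f 5 6 3
f 6 1 7
f 6 7 3
f 7 1 8
f 7 8 3
f 8 1 9
f 8 9 3
f 9 1 10
f 9 10 3
f 10 1 11
f 10 11 3
f 11 1 12
f 11 12 3
f 12 1 2
f 12 2 3
f 13 24 18
f 13 18 14
f 13 14 20
f 13 20 23
f 13 23 24
f 14 18 22
f 18 24 17
f 24 23 15
f 23 20 19
f 20 14 21
f 16 22 17
f 16 17 15
f 16 15 19
f 16 19 21
f 16 21 22
f 17 22 18
f 15 17 24
f 19 15 23
f 21 19 20
f 22 21 14
f 26 25 28
f 26 28 27
f 28 25 29
f 28 29 27
f 29 25 30
f 29 30 27
f 30 25 31
f 30 31 27
f 31 25 32
f 31 32 27
f 32 25 33
f 32 33 27
f 33 25 34
f 33 34 27
f 34 25 26
f 34 26 27
f 36 35 38
f 36 38 37
f 38 35 39
f 38 39 37
f 39 35 40
f 39 40 37
f 40 35 41
f 40 41 37
f 41 35 42
f 41 42 37
f 42 35 43
f 42 43 37
f 43 35 44
f 43 44 37
f 44 35 45
f 44 45 37
f 45 35 36
f 45 36 37



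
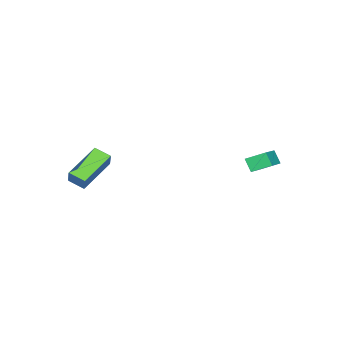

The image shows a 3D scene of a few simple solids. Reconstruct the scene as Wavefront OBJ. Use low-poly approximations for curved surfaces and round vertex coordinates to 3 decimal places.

v -1.659 2.547 -3.06
v -2.077 3.433 -2.538
v -1.48 3.008 -3.701
v -1.898 3.894 -3.179
v -0.462 2.806 -2.541
v -0.88 3.692 -2.019
v -0.283 3.267 -3.182
v -0.701 4.153 -2.66
v 4.562 -2.81 -3.956
v 4.642 -3.673 -3.645
v 2.671 -2.694 -3.148
v 2.75 -3.556 -2.837
v 4.93 -2.484 -3.143
v 5.009 -3.346 -2.832
v 3.038 -2.367 -2.335
v 3.118 -3.23 -2.024
f 2 4 1
f 5 2 1
f 1 4 3
f 3 5 1
f 2 8 4
f 6 2 5
f 6 8 2
f 4 8 3
f 7 5 3
f 3 8 7
f 7 6 5
f 8 6 7
f 10 12 9
f 13 10 9
f 9 12 11
f 11 13 9
f 10 16 12
f 14 10 13
f 14 16 10
f 12 16 11
f 15 13 11
f 11 16 15
f 15 14 13
f 16 14 15



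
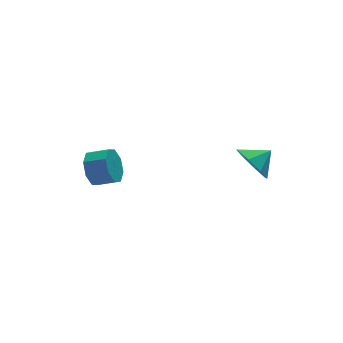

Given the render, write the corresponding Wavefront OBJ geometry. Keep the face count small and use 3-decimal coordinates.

v 2.003 -1.302 -1.157
v 2.526 -1.525 -2.004
v 2.937 -1.218 -0.603
v 2.406 -0.758 -1.92
v 2.05 -0.31 -1.388
v 1.667 -0.443 -0.722
v 1.48 -1.08 -0.31
v 1.6 -1.847 -0.395
v 1.955 -2.295 -0.926
v 2.339 -2.161 -1.593
v -3.664 2.807 -2.722
v -3.17 3.067 -3.465
v -2.342 2.533 -3.102
v -2.836 2.273 -2.358
v -3.111 3.526 -2.925
v -2.283 2.993 -2.562
v -3.376 3.564 -2.265
v -2.548 3.03 -1.902
v -3.809 3.158 -1.873
v -2.981 2.625 -1.51
v -4.158 2.547 -1.978
v -3.33 2.013 -1.615
v -4.217 2.087 -2.518
v -3.389 1.554 -2.155
v -3.952 2.05 -3.178
v -3.124 1.516 -2.815
v -3.519 2.455 -3.57
v -2.691 1.922 -3.207
f 2 1 4
f 2 4 3
f 4 1 5
f 4 5 3
f 5 1 6
f 5 6 3
f 6 1 7
f 6 7 3
f 7 1 8
f 7 8 3
f 8 1 9
f 8 9 3
f 9 1 10
f 9 10 3
f 10 1 2
f 10 2 3
f 12 11 15
f 12 15 13
f 13 15 16
f 13 16 14
f 15 11 17
f 15 17 16
f 16 17 18
f 16 18 14
f 17 11 19
f 17 19 18
f 18 19 20
f 18 20 14
f 19 11 21
f 19 21 20
f 20 21 22
f 20 22 14
f 21 11 23
f 21 23 22
f 22 23 24
f 22 24 14
f 23 11 25
f 23 25 24
f 24 25 26
f 24 26 14
f 25 11 27
f 25 27 26
f 26 27 28
f 26 28 14
f 27 11 12
f 27 12 28
f 28 12 13
f 28 13 14



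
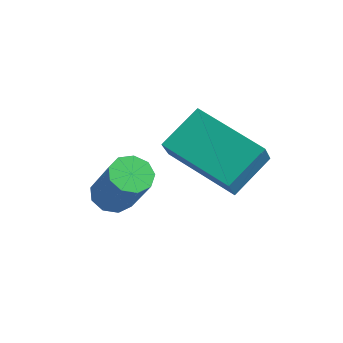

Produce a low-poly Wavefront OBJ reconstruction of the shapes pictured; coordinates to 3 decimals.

v 1.92 0.753 3.71
v 1.999 1.761 4.374
v 1.64 1.25 2.988
v 1.72 2.258 3.653
v 3.64 0.962 3.187
v 3.72 1.97 3.852
v 3.361 1.459 2.466
v 3.44 2.467 3.13
v 0.601 0.579 1.471
v 0.983 0.375 1.183
v 1.801 0.157 2.421
v 1.419 0.361 2.709
v 1.029 0.726 1.214
v 1.847 0.508 2.453
v 0.875 1.009 1.366
v 1.692 0.79 2.604
v 0.593 1.09 1.567
v 1.41 0.872 2.805
v 0.314 0.932 1.722
v 1.132 0.714 2.961
v 0.17 0.609 1.76
v 0.988 0.391 2.999
v 0.228 0.272 1.663
v 1.046 0.054 2.902
v 0.46 0.079 1.476
v 1.278 -0.14 2.714
v 0.758 0.119 1.286
v 1.576 -0.099 2.524
f 2 4 1
f 5 2 1
f 1 4 3
f 3 5 1
f 2 8 4
f 6 2 5
f 6 8 2
f 4 8 3
f 7 5 3
f 3 8 7
f 7 6 5
f 8 6 7
f 10 9 13
f 10 13 11
f 11 13 14
f 11 14 12
f 13 9 15
f 13 15 14
f 14 15 16
f 14 16 12
f 15 9 17
f 15 17 16
f 16 17 18
f 16 18 12
f 17 9 19
f 17 19 18
f 18 19 20
f 18 20 12
f 19 9 21
f 19 21 20
f 20 21 22
f 20 22 12
f 21 9 23
f 21 23 22
f 22 23 24
f 22 24 12
f 23 9 25
f 23 25 24
f 24 25 26
f 24 26 12
f 25 9 27
f 25 27 26
f 26 27 28
f 26 28 12
f 27 9 10
f 27 10 28
f 28 10 11
f 28 11 12



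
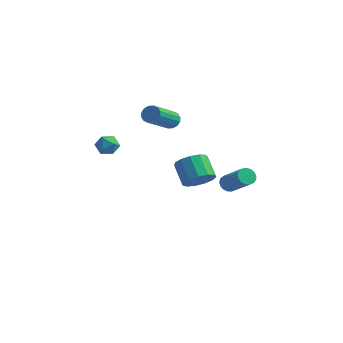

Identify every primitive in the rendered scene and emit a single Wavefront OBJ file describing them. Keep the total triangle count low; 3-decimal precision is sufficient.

v 2.909 -3.922 0.946
v 3.477 -3.327 1.058
v 2.678 -2.722 1.887
v 2.111 -3.318 1.774
v 3.21 -3.189 0.7
v 2.412 -2.584 1.529
v 2.848 -3.283 0.42
v 2.049 -2.678 1.248
v 2.505 -3.581 0.307
v 1.706 -2.976 1.135
v 2.29 -3.987 0.396
v 1.492 -3.382 1.225
v 2.273 -4.372 0.66
v 1.474 -3.767 1.489
v 2.457 -4.615 1.015
v 1.658 -4.01 1.844
v 2.785 -4.638 1.348
v 1.986 -4.033 2.176
v 3.152 -4.434 1.553
v 2.354 -3.829 2.381
v 3.442 -4.067 1.565
v 2.644 -3.462 2.394
v 3.563 -3.655 1.381
v 2.765 -3.05 2.209
v 0.704 3.089 -3.412
v 0.989 2.893 -3.826
v 2.341 2.314 -2.623
v 2.056 2.511 -2.208
v 1.073 3.136 -3.803
v 2.425 2.558 -2.6
v 1.072 3.369 -3.691
v 2.424 2.79 -2.487
v 0.987 3.537 -3.514
v 2.339 2.959 -2.311
v 0.838 3.603 -3.314
v 2.189 3.025 -2.111
v 0.657 3.552 -3.137
v 2.009 2.973 -1.933
v 0.488 3.394 -3.022
v 1.839 2.815 -1.819
v 0.368 3.166 -2.997
v 1.719 2.588 -1.793
v 0.325 2.921 -3.066
v 1.676 2.343 -1.863
v 0.369 2.715 -3.215
v 1.72 2.136 -2.012
v 0.49 2.594 -3.409
v 1.841 2.015 -2.206
v 0.66 2.586 -3.603
v 2.011 2.008 -2.4
v 0.84 2.694 -3.754
v 2.192 2.116 -2.551
v -4.115 -1.286 0.749
v -3.751 -0.891 0.343
v -3.529 -2.149 0.437
v -3.165 -1.754 0.031
v -3.107 -1.695 0.699
v -3.469 -1.161 0.892
v -3.811 -1.879 -0.112
v -4.173 -1.345 0.081
v -3.563 -1.258 -0.189
v -3.128 -1.144 0.312
v -4.152 -1.896 0.468
v -3.717 -1.782 0.969
v -2.345 2.485 0.689
v -1.867 2.619 0.949
v -2.018 0.889 2.112
v -2.495 0.755 1.851
v -2.076 2.743 1.107
v -2.227 1.013 2.27
v -2.357 2.798 1.153
v -2.508 1.068 2.316
v -2.635 2.769 1.074
v -2.785 1.039 2.237
v -2.835 2.664 0.892
v -2.985 0.934 2.055
v -2.903 2.511 0.656
v -3.054 0.781 1.819
v -2.822 2.351 0.428
v -2.973 0.621 1.591
v -2.613 2.227 0.27
v -2.764 0.497 1.433
v -2.332 2.172 0.224
v -2.483 0.442 1.387
v -2.055 2.201 0.303
v -2.205 0.471 1.466
v -1.855 2.306 0.485
v -2.005 0.576 1.648
v -1.786 2.459 0.721
v -1.937 0.729 1.884
f 2 1 5
f 2 5 3
f 3 5 6
f 3 6 4
f 5 1 7
f 5 7 6
f 6 7 8
f 6 8 4
f 7 1 9
f 7 9 8
f 8 9 10
f 8 10 4
f 9 1 11
f 9 11 10
f 10 11 12
f 10 12 4
f 11 1 13
f 11 13 12
f 12 13 14
f 12 14 4
f 13 1 15
f 13 15 14
f 14 15 16
f 14 16 4
f 15 1 17
f 15 17 16
f 16 17 18
f 16 18 4
f 17 1 19
f 17 19 18
f 18 19 20
f 18 20 4
f 19 1 21
f 19 21 20
f 20 21 22
f 20 22 4
f 21 1 23
f 21 23 22
f 22 23 24
f 22 24 4
f 23 1 2
f 23 2 24
f 24 2 3
f 24 3 4
f 26 25 29
f 26 29 27
f 27 29 30
f 27 30 28
f 29 25 31
f 29 31 30
f 30 31 32
f 30 32 28
f 31 25 33
f 31 33 32
f 32 33 34
f 32 34 28
f 33 25 35
f 33 35 34
f 34 35 36
f 34 36 28
f 35 25 37
f 35 37 36
f 36 37 38
f 36 38 28
f 37 25 39
f 37 39 38
f 38 39 40
f 38 40 28
f 39 25 41
f 39 41 40
f 40 41 42
f 40 42 28
f 41 25 43
f 41 43 42
f 42 43 44
f 42 44 28
f 43 25 45
f 43 45 44
f 44 45 46
f 44 46 28
f 45 25 47
f 45 47 46
f 46 47 48
f 46 48 28
f 47 25 49
f 47 49 48
f 48 49 50
f 48 50 28
f 49 25 51
f 49 51 50
f 50 51 52
f 50 52 28
f 51 25 26
f 51 26 52
f 52 26 27
f 52 27 28
f 53 64 58
f 53 58 54
f 53 54 60
f 53 60 63
f 53 63 64
f 54 58 62
f 58 64 57
f 64 63 55
f 63 60 59
f 60 54 61
f 56 62 57
f 56 57 55
f 56 55 59
f 56 59 61
f 56 61 62
f 57 62 58
f 55 57 64
f 59 55 63
f 61 59 60
f 62 61 54
f 66 65 69
f 66 69 67
f 67 69 70
f 67 70 68
f 69 65 71
f 69 71 70
f 70 71 72
f 70 72 68
f 71 65 73
f 71 73 72
f 72 73 74
f 72 74 68
f 73 65 75
f 73 75 74
f 74 75 76
f 74 76 68
f 75 65 77
f 75 77 76
f 76 77 78
f 76 78 68
f 77 65 79
f 77 79 78
f 78 79 80
f 78 80 68
f 79 65 81
f 79 81 80
f 80 81 82
f 80 82 68
f 81 65 83
f 81 83 82
f 82 83 84
f 82 84 68
f 83 65 85
f 83 85 84
f 84 85 86
f 84 86 68
f 85 65 87
f 85 87 86
f 86 87 88
f 86 88 68
f 87 65 89
f 87 89 88
f 88 89 90
f 88 90 68
f 89 65 66
f 89 66 90
f 90 66 67
f 90 67 68



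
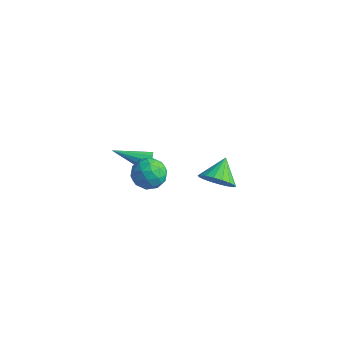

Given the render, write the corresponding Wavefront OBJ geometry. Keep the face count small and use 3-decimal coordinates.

v 2.818 -2.242 2.489
v 3.692 -1.853 2.276
v 2.482 -1.078 3.231
v 3.442 -1.715 1.947
v 3.068 -1.682 1.725
v 2.645 -1.759 1.654
v 2.256 -1.932 1.749
v 1.978 -2.166 1.99
v 1.867 -2.415 2.33
v 1.944 -2.63 2.702
v 2.194 -2.768 3.031
v 2.568 -2.801 3.254
v 2.991 -2.724 3.324
v 3.38 -2.551 3.229
v 3.658 -2.317 2.988
v 3.769 -2.068 2.648
v -3.024 -0.286 -1.567
v -2.669 -0.545 -1.116
v -4.676 -1.274 -0.833
v -2.81 -0.208 -0.98
v -3.032 0.099 -1.069
v -3.252 0.258 -1.348
v -3.384 0.21 -1.711
v -3.379 -0.028 -2.019
v -3.238 -0.365 -2.155
v -3.016 -0.671 -2.066
v -2.796 -0.831 -1.787
v -2.664 -0.783 -1.424
v -3.109 -1.24 -1.016
v -2.631 -1.017 -1.877
v -1.689 -1.683 -0.343
v -1.211 -1.46 -1.204
v -1.607 -0.722 -0.64
v -2.485 -0.448 -1.056
v -1.835 -2.252 -1.164
v -2.713 -1.978 -1.58
v -1.844 -1.642 -1.968
v -1.703 -0.696 -1.644
v -2.617 -2.004 -0.576
v -2.476 -1.058 -0.252
v -2.995 -1.09 -1.506
v -1.325 -1.61 -0.714
v -1.558 -1.177 -0.383
v -1.277 -1.045 -0.889
v -2.909 -0.755 -1.023
v -2.628 -0.624 -1.529
v -2.026 -0.451 -0.802
v -1.692 -2.076 -0.691
v -1.411 -1.945 -1.197
v -3.043 -1.655 -1.331
v -2.762 -1.523 -1.837
v -2.294 -2.249 -1.418
v -2.251 -1.326 -2.065
v -1.417 -1.586 -1.67
v -1.784 -2.052 -1.646
v -2.3 -1.891 -1.891
v -2.168 -0.77 -1.875
v -1.333 -1.03 -1.479
v -1.566 -0.597 -1.148
v -2.082 -0.436 -1.392
v -1.706 -1.137 -1.929
v -2.987 -1.67 -0.741
v -2.152 -1.93 -0.345
v -2.238 -2.264 -0.828
v -2.754 -2.103 -1.072
v -2.903 -1.114 -0.55
v -2.069 -1.374 -0.155
v -2.02 -0.809 -0.329
v -2.536 -0.648 -0.574
v -2.614 -1.563 -0.291
f 2 1 4
f 2 4 3
f 4 1 5
f 4 5 3
f 5 1 6
f 5 6 3
f 6 1 7
f 6 7 3
f 7 1 8
f 7 8 3
f 8 1 9
f 8 9 3
f 9 1 10
f 9 10 3
f 10 1 11
f 10 11 3
f 11 1 12
f 11 12 3
f 12 1 13
f 12 13 3
f 13 1 14
f 13 14 3
f 14 1 15
f 14 15 3
f 15 1 16
f 15 16 3
f 16 1 2
f 16 2 3
f 18 17 20
f 18 20 19
f 20 17 21
f 20 21 19
f 21 17 22
f 21 22 19
f 22 17 23
f 22 23 19
f 23 17 24
f 23 24 19
f 24 17 25
f 24 25 19
f 25 17 26
f 25 26 19
f 26 17 27
f 26 27 19
f 27 17 28
f 27 28 19
f 28 17 18
f 28 18 19
f 29 66 45
f 66 40 69
f 45 69 34
f 66 69 45
f 29 45 41
f 45 34 46
f 41 46 30
f 45 46 41
f 29 41 50
f 41 30 51
f 50 51 36
f 41 51 50
f 29 50 62
f 50 36 65
f 62 65 39
f 50 65 62
f 29 62 66
f 62 39 70
f 66 70 40
f 62 70 66
f 30 46 57
f 46 34 60
f 57 60 38
f 46 60 57
f 34 69 47
f 69 40 68
f 47 68 33
f 69 68 47
f 40 70 67
f 70 39 63
f 67 63 31
f 70 63 67
f 39 65 64
f 65 36 52
f 64 52 35
f 65 52 64
f 36 51 56
f 51 30 53
f 56 53 37
f 51 53 56
f 32 58 44
f 58 38 59
f 44 59 33
f 58 59 44
f 32 44 42
f 44 33 43
f 42 43 31
f 44 43 42
f 32 42 49
f 42 31 48
f 49 48 35
f 42 48 49
f 32 49 54
f 49 35 55
f 54 55 37
f 49 55 54
f 32 54 58
f 54 37 61
f 58 61 38
f 54 61 58
f 33 59 47
f 59 38 60
f 47 60 34
f 59 60 47
f 31 43 67
f 43 33 68
f 67 68 40
f 43 68 67
f 35 48 64
f 48 31 63
f 64 63 39
f 48 63 64
f 37 55 56
f 55 35 52
f 56 52 36
f 55 52 56
f 38 61 57
f 61 37 53
f 57 53 30
f 61 53 57

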